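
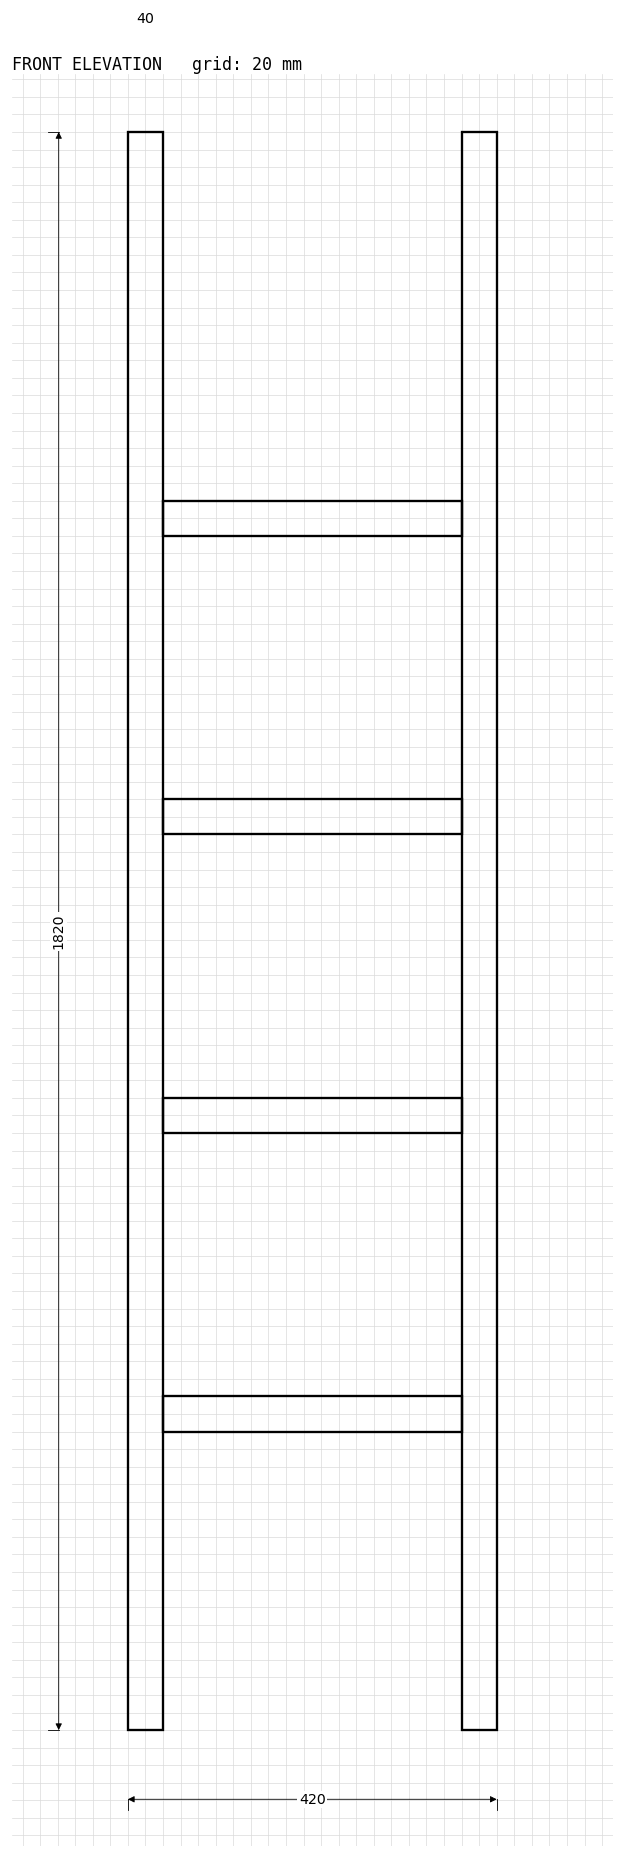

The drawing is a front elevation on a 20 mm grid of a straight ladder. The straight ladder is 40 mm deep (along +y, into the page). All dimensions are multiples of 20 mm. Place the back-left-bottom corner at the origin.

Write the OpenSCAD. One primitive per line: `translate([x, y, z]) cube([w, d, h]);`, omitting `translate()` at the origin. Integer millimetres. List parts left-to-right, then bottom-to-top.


cube([40, 40, 1820]);
translate([40, 0, 340]) cube([340, 40, 40]);
translate([40, 0, 680]) cube([340, 40, 40]);
translate([40, 0, 1020]) cube([340, 40, 40]);
translate([40, 0, 1360]) cube([340, 40, 40]);
translate([380, 0, 0]) cube([40, 40, 1820]);


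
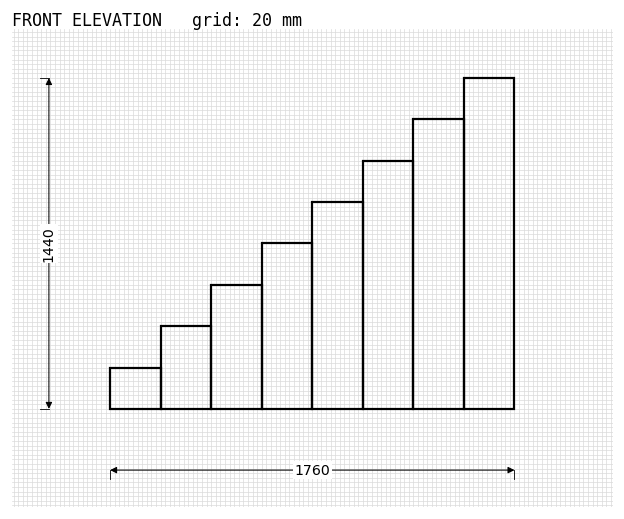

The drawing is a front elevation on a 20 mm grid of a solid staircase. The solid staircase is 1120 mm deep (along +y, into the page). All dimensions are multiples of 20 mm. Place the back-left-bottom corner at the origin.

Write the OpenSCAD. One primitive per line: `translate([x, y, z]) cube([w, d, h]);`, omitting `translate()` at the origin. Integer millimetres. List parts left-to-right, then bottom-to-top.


cube([220, 1120, 180]);
translate([220, 0, 0]) cube([220, 1120, 360]);
translate([440, 0, 0]) cube([220, 1120, 540]);
translate([660, 0, 0]) cube([220, 1120, 720]);
translate([880, 0, 0]) cube([220, 1120, 900]);
translate([1100, 0, 0]) cube([220, 1120, 1080]);
translate([1320, 0, 0]) cube([220, 1120, 1260]);
translate([1540, 0, 0]) cube([220, 1120, 1440]);


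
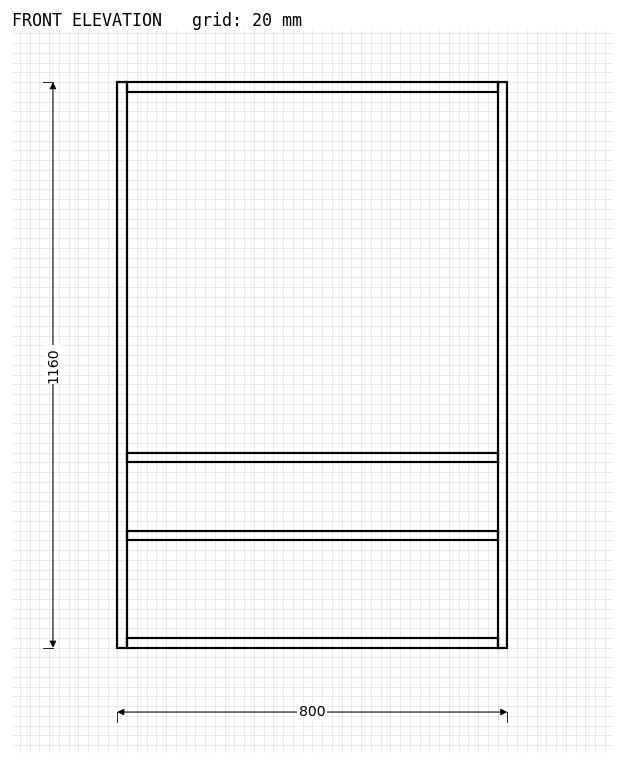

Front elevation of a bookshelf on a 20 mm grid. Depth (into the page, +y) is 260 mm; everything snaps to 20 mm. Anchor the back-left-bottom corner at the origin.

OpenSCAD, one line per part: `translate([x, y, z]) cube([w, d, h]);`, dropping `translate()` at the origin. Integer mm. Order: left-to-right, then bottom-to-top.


cube([20, 260, 1160]);
translate([20, 0, 0]) cube([760, 260, 20]);
translate([20, 0, 220]) cube([760, 260, 20]);
translate([20, 0, 380]) cube([760, 260, 20]);
translate([20, 0, 1140]) cube([760, 260, 20]);
translate([780, 0, 0]) cube([20, 260, 1160]);


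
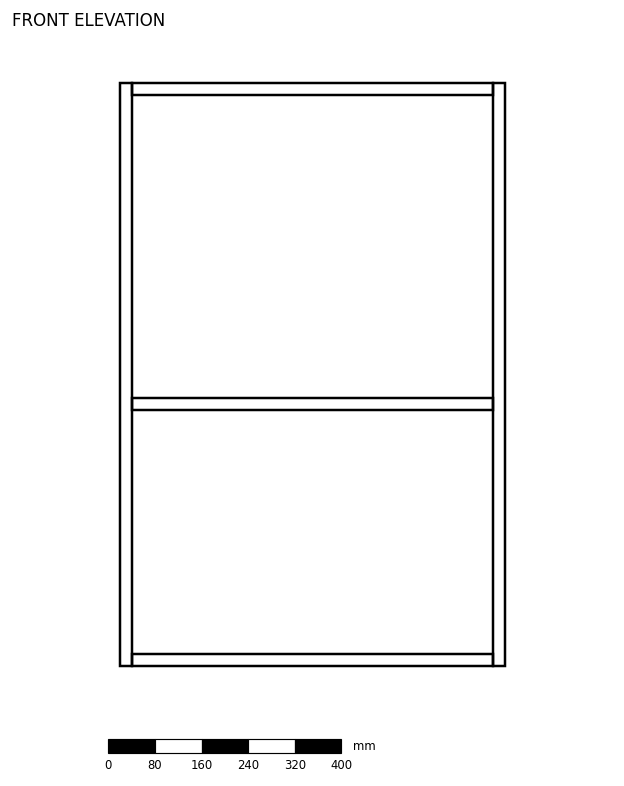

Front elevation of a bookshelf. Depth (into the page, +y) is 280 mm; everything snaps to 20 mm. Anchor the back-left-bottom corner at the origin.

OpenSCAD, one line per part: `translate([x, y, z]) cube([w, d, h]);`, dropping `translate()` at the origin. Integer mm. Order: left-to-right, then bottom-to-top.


cube([20, 280, 1000]);
translate([20, 0, 0]) cube([620, 280, 20]);
translate([20, 0, 440]) cube([620, 280, 20]);
translate([20, 0, 980]) cube([620, 280, 20]);
translate([640, 0, 0]) cube([20, 280, 1000]);


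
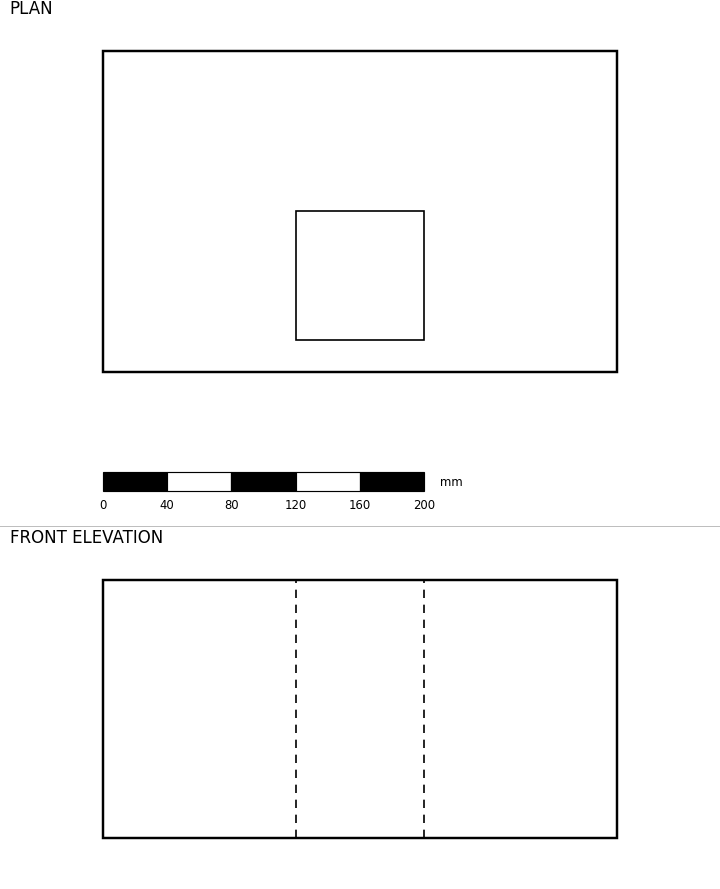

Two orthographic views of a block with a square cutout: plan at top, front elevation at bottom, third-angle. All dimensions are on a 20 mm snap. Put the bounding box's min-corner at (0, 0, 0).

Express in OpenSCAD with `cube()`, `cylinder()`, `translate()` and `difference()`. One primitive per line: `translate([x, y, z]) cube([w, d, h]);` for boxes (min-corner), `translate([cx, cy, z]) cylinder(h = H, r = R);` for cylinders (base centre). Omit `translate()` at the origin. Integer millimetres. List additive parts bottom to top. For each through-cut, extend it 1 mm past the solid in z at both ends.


difference() {
  cube([320, 200, 160]);
  translate([120, 20, -1]) cube([80, 80, 162]);
}


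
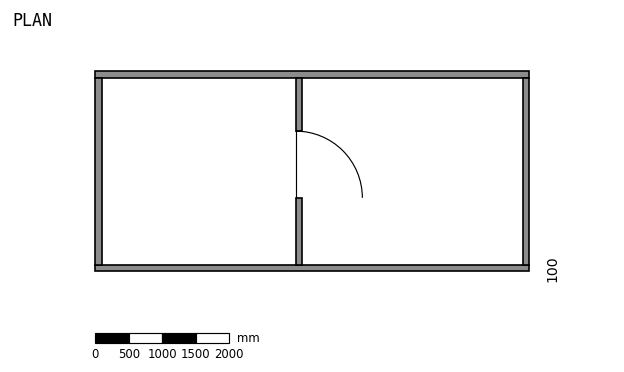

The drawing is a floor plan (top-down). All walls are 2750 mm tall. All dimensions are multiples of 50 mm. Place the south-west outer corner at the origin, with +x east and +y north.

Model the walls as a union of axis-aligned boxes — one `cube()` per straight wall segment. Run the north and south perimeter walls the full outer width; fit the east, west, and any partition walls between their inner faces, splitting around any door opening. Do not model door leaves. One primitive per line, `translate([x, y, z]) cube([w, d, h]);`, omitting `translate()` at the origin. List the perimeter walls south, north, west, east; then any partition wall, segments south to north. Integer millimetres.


cube([6500, 100, 2750]);
translate([0, 2900, 0]) cube([6500, 100, 2750]);
translate([0, 100, 0]) cube([100, 2800, 2750]);
translate([6400, 100, 0]) cube([100, 2800, 2750]);
translate([3000, 100, 0]) cube([100, 1000, 2750]);
translate([3000, 2100, 0]) cube([100, 800, 2750]);


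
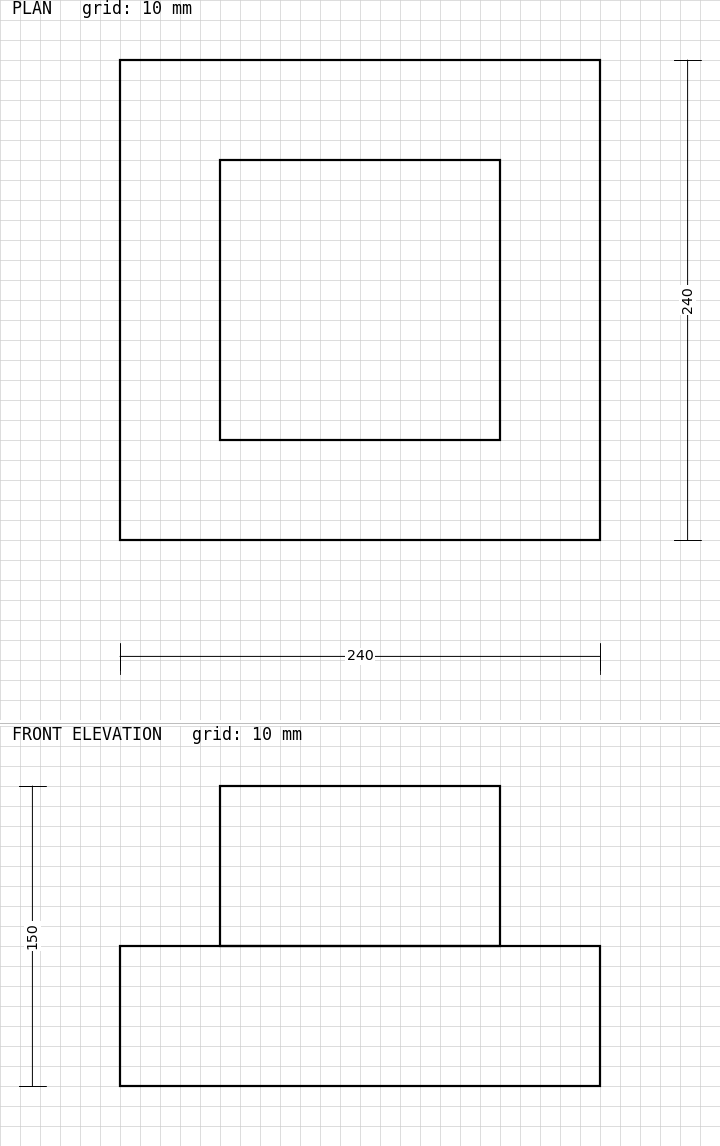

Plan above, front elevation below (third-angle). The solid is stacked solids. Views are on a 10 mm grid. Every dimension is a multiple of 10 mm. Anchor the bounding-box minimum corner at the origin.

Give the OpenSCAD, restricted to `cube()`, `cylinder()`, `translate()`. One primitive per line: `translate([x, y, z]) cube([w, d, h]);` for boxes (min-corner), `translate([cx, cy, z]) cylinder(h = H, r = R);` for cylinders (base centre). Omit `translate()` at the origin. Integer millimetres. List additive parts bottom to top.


cube([240, 240, 70]);
translate([50, 50, 70]) cube([140, 140, 80]);


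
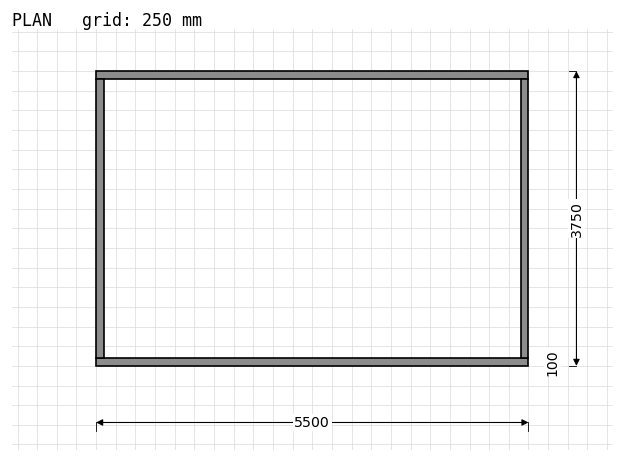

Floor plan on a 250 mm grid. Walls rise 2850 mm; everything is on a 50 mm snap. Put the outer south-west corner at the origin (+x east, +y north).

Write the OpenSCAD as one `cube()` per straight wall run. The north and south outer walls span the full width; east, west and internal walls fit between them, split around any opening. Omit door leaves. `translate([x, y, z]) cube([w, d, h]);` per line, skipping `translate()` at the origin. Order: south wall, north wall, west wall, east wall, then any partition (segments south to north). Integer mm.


cube([5500, 100, 2850]);
translate([0, 3650, 0]) cube([5500, 100, 2850]);
translate([0, 100, 0]) cube([100, 3550, 2850]);
translate([5400, 100, 0]) cube([100, 3550, 2850]);


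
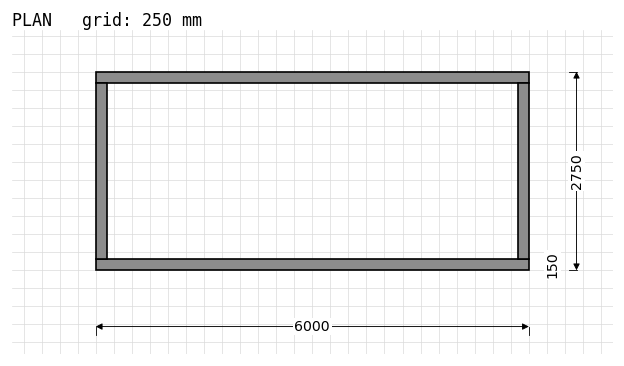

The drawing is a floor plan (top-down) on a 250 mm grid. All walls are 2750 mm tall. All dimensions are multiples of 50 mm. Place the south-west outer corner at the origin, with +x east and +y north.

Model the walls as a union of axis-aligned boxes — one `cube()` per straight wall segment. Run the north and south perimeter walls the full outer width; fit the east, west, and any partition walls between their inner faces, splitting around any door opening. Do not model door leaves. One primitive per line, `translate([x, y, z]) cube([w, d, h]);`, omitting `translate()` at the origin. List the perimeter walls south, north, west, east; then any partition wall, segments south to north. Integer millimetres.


cube([6000, 150, 2750]);
translate([0, 2600, 0]) cube([6000, 150, 2750]);
translate([0, 150, 0]) cube([150, 2450, 2750]);
translate([5850, 150, 0]) cube([150, 2450, 2750]);


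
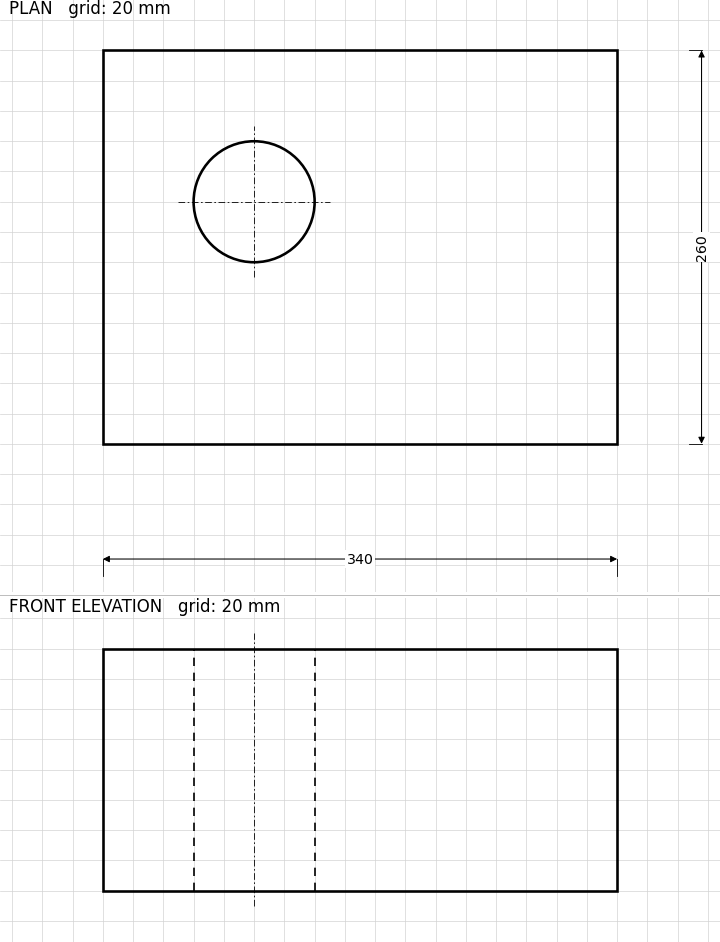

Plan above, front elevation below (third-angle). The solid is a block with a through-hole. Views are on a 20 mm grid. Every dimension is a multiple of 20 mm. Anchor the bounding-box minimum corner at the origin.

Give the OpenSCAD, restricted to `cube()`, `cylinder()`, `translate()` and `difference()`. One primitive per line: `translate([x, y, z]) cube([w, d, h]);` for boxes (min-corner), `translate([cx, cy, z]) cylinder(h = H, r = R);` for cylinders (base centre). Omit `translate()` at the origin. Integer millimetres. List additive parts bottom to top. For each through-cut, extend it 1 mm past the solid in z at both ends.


difference() {
  cube([340, 260, 160]);
  translate([100, 160, -1]) cylinder(h = 162, r = 40);
}


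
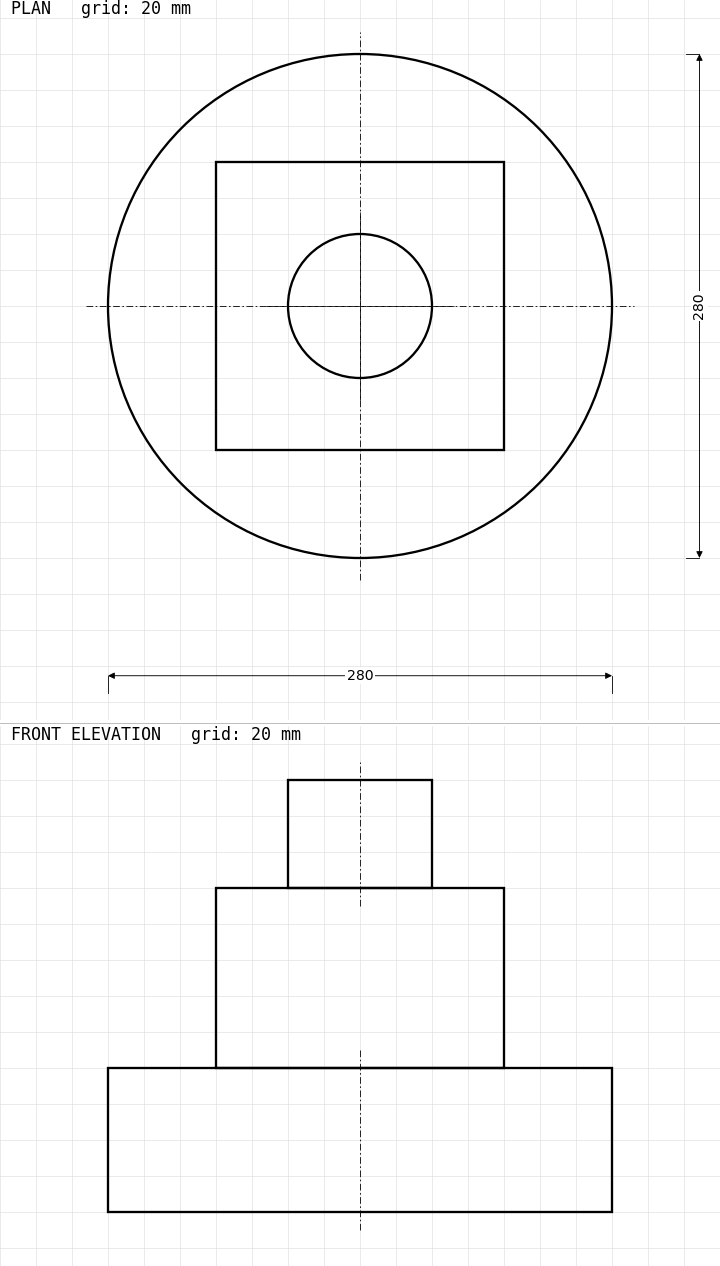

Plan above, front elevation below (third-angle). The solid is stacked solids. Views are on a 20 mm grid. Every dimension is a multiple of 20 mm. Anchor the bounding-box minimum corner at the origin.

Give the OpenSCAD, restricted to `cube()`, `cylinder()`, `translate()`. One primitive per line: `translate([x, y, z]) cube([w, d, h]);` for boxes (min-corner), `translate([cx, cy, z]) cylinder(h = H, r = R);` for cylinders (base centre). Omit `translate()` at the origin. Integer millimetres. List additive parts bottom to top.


translate([140, 140, 0]) cylinder(h = 80, r = 140);
translate([60, 60, 80]) cube([160, 160, 100]);
translate([140, 140, 180]) cylinder(h = 60, r = 40);


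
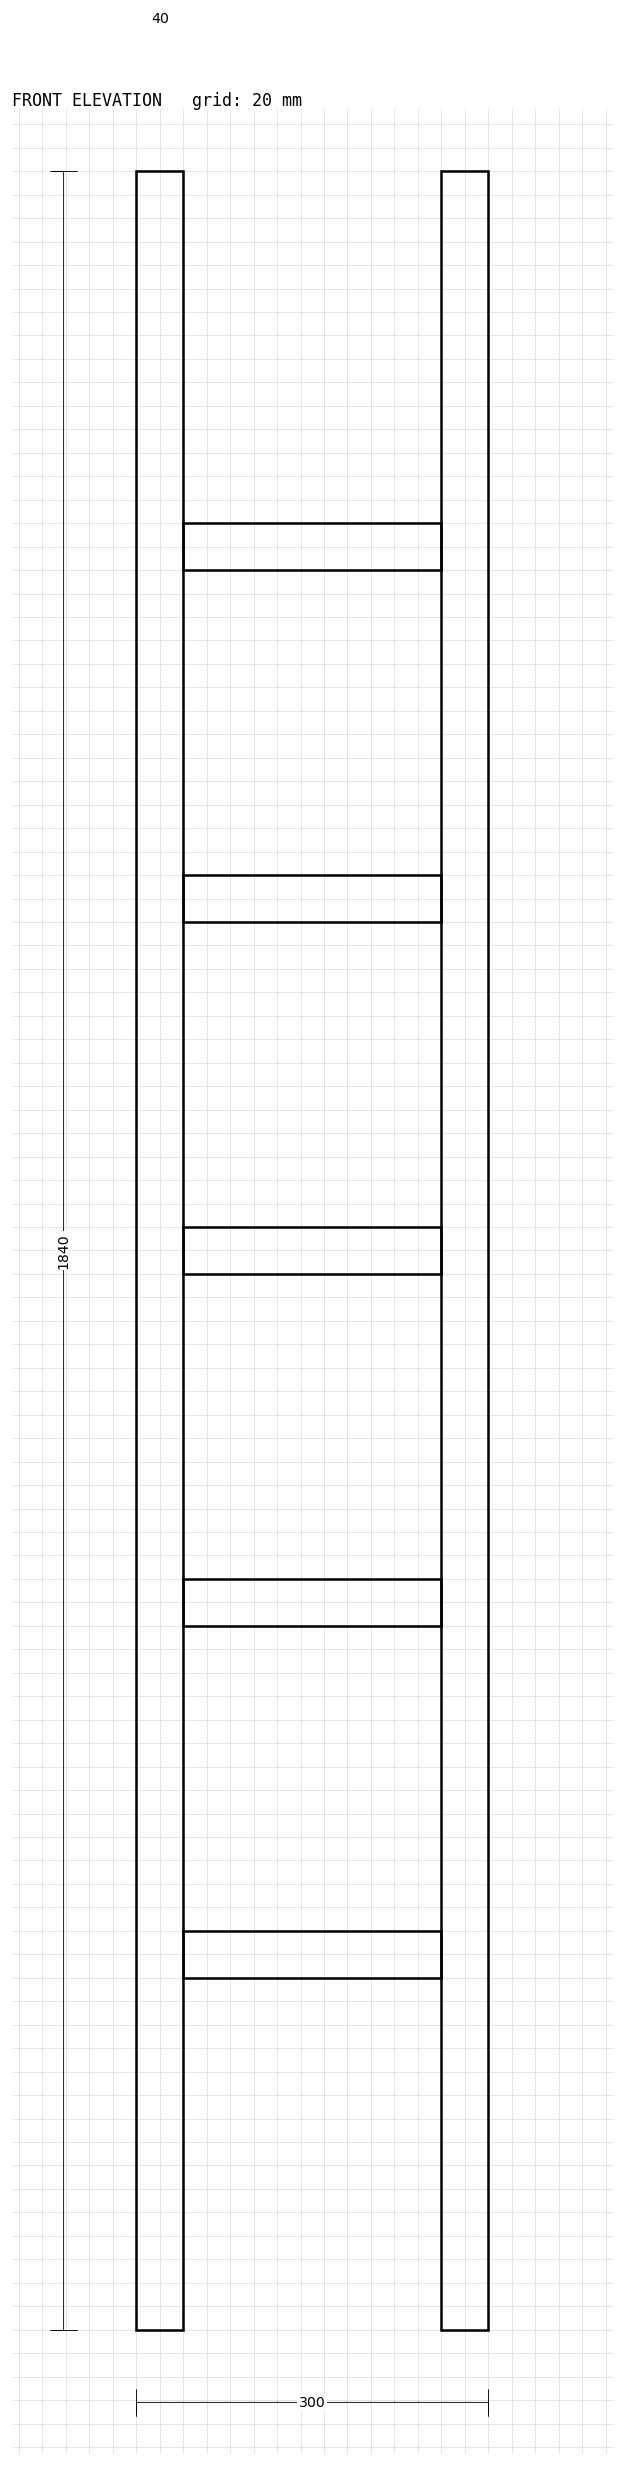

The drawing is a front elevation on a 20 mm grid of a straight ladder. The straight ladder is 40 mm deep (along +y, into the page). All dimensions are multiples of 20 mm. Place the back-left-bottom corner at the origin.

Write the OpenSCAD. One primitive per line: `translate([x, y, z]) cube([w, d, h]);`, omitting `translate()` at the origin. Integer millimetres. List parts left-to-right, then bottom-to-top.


cube([40, 40, 1840]);
translate([40, 0, 300]) cube([220, 40, 40]);
translate([40, 0, 600]) cube([220, 40, 40]);
translate([40, 0, 900]) cube([220, 40, 40]);
translate([40, 0, 1200]) cube([220, 40, 40]);
translate([40, 0, 1500]) cube([220, 40, 40]);
translate([260, 0, 0]) cube([40, 40, 1840]);


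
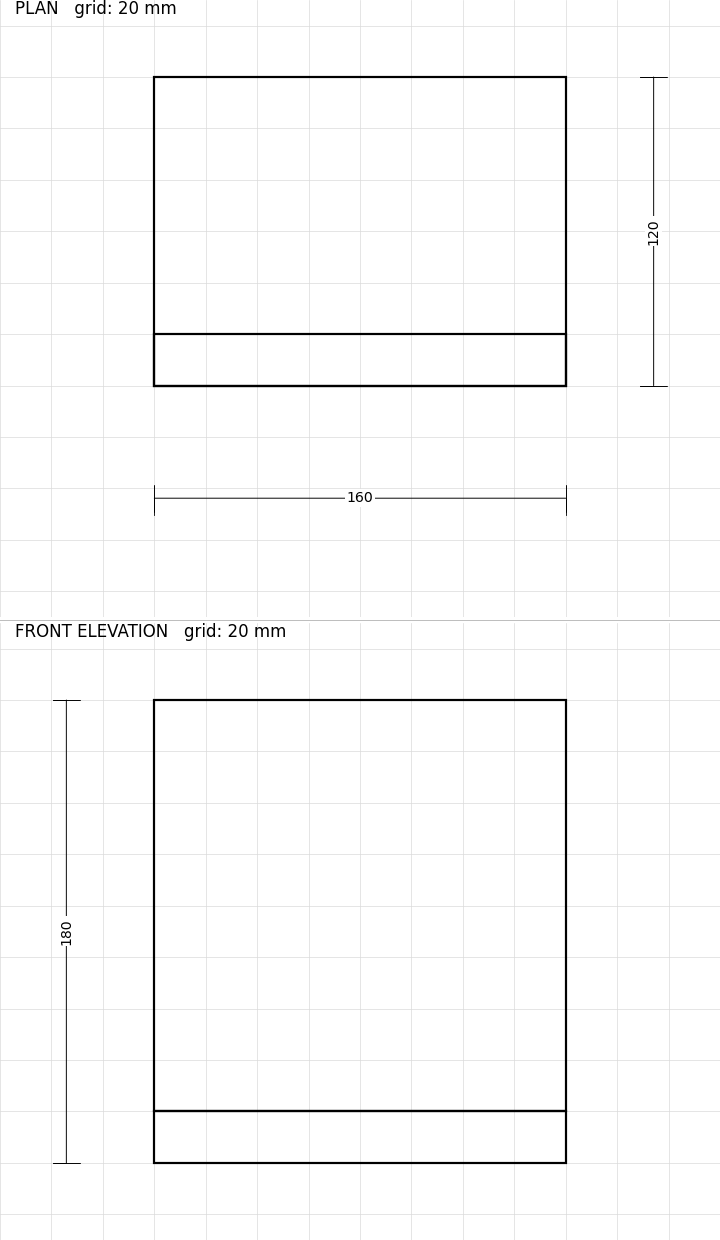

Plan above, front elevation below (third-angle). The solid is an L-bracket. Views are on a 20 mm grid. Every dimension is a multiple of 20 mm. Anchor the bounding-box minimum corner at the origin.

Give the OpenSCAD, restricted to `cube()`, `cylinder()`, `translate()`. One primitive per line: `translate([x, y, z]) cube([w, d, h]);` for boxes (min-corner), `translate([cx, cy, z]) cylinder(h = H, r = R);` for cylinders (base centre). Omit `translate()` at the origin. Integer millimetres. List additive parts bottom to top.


cube([160, 120, 20]);
translate([0, 0, 20]) cube([160, 20, 160]);


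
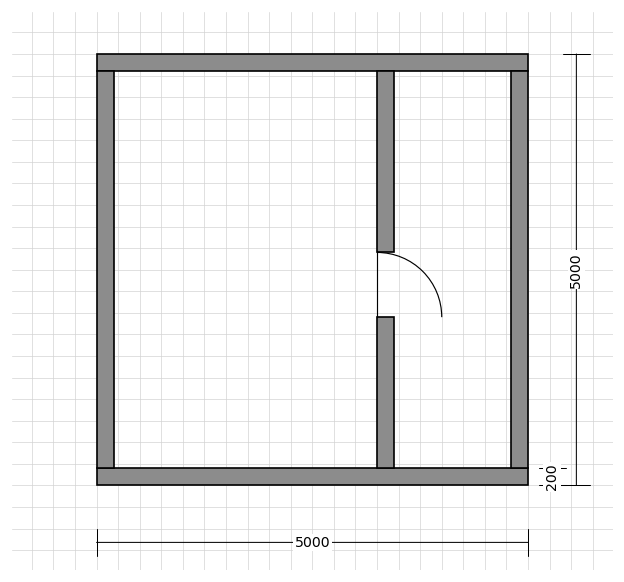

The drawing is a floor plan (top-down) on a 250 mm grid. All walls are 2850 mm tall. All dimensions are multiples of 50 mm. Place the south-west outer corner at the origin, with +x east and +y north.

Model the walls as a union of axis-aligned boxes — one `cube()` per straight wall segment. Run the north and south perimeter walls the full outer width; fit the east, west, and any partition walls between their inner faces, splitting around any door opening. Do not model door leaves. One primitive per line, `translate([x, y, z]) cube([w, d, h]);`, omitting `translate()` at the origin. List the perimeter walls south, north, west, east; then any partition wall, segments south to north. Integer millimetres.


cube([5000, 200, 2850]);
translate([0, 4800, 0]) cube([5000, 200, 2850]);
translate([0, 200, 0]) cube([200, 4600, 2850]);
translate([4800, 200, 0]) cube([200, 4600, 2850]);
translate([3250, 200, 0]) cube([200, 1750, 2850]);
translate([3250, 2700, 0]) cube([200, 2100, 2850]);


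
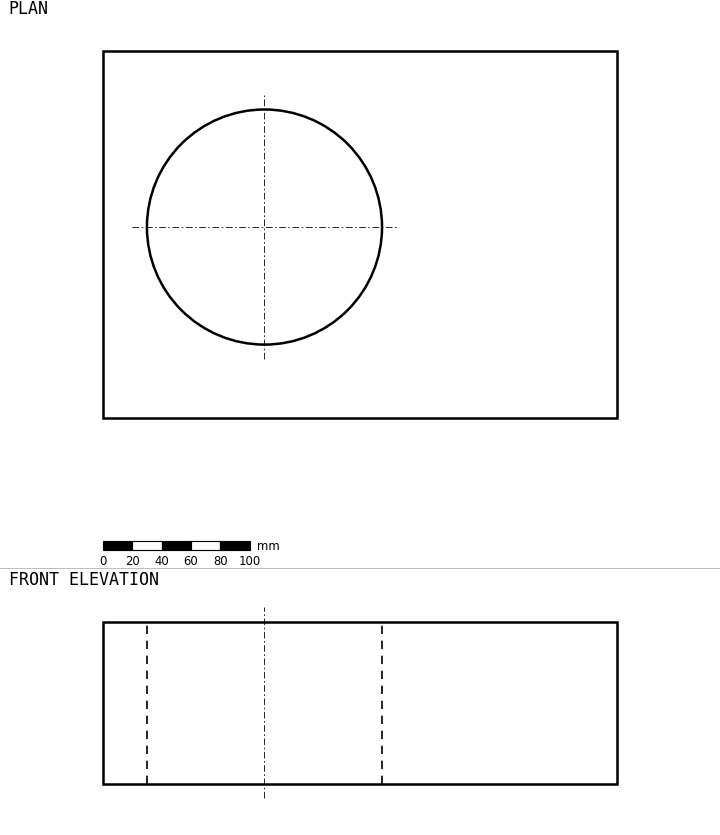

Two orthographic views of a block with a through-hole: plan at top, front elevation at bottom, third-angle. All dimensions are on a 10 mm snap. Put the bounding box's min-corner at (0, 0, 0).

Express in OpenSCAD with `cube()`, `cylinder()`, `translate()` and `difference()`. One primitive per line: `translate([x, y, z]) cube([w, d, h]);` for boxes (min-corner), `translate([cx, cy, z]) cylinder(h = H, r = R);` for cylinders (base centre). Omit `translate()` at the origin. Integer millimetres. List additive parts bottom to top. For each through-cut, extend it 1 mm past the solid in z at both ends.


difference() {
  cube([350, 250, 110]);
  translate([110, 130, -1]) cylinder(h = 112, r = 80);
}


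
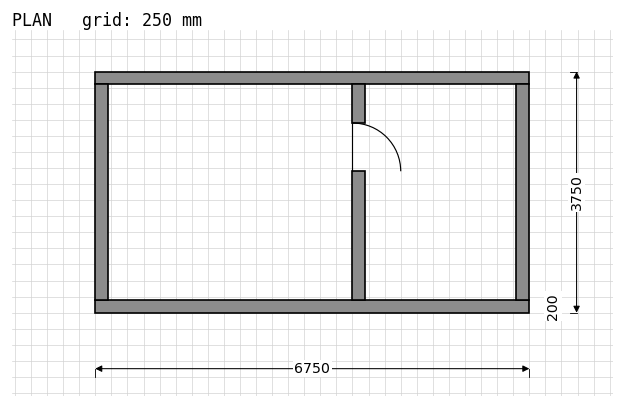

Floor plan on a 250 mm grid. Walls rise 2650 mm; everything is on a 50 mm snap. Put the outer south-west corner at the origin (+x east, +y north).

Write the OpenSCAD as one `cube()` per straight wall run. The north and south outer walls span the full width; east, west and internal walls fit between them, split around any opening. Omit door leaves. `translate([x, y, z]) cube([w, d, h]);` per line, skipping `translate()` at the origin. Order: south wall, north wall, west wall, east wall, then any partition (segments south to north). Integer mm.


cube([6750, 200, 2650]);
translate([0, 3550, 0]) cube([6750, 200, 2650]);
translate([0, 200, 0]) cube([200, 3350, 2650]);
translate([6550, 200, 0]) cube([200, 3350, 2650]);
translate([4000, 200, 0]) cube([200, 2000, 2650]);
translate([4000, 2950, 0]) cube([200, 600, 2650]);


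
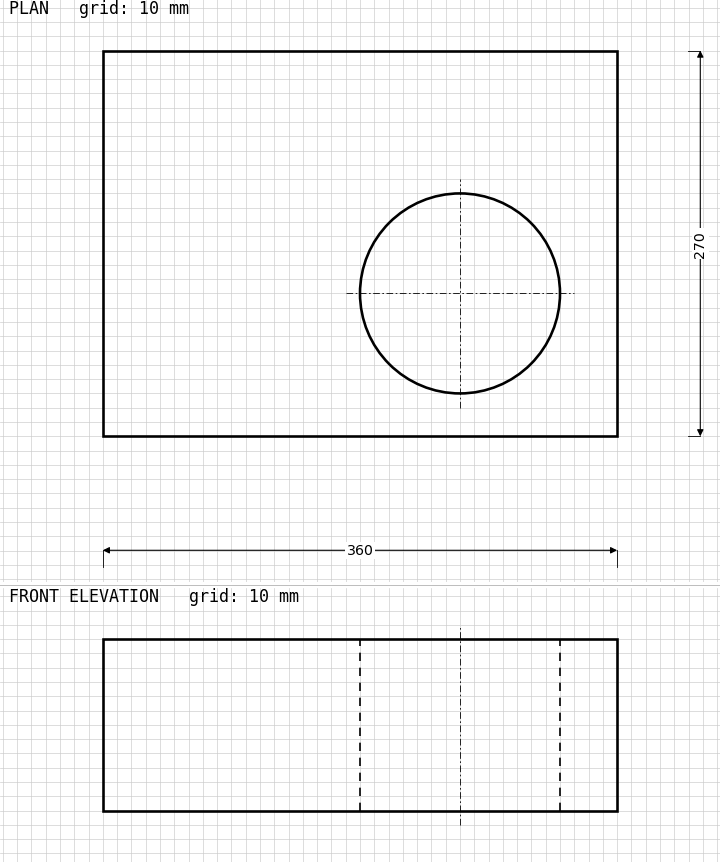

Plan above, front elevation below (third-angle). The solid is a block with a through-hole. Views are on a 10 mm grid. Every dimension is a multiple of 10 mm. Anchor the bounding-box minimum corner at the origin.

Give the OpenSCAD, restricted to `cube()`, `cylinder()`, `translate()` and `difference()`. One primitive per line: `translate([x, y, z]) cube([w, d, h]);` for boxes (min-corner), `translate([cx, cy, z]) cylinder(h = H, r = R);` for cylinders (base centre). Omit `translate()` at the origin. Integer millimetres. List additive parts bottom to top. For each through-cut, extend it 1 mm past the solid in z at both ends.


difference() {
  cube([360, 270, 120]);
  translate([250, 100, -1]) cylinder(h = 122, r = 70);
}


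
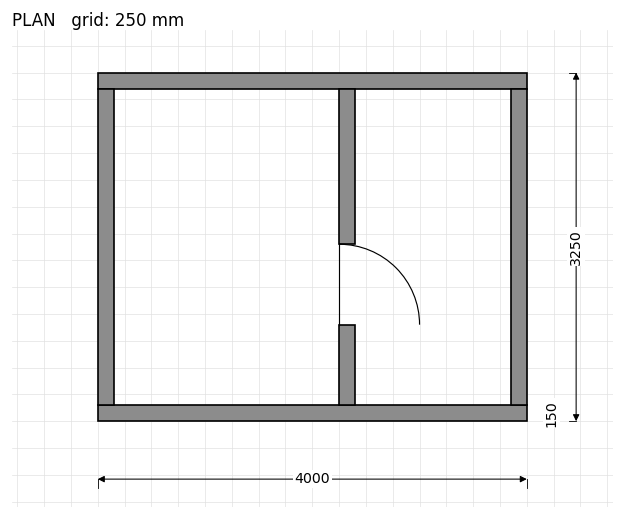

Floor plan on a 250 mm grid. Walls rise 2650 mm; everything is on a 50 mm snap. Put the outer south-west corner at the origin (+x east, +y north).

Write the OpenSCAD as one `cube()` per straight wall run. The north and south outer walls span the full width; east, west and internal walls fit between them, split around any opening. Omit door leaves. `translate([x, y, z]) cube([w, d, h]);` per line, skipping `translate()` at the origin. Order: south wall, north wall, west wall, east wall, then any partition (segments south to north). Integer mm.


cube([4000, 150, 2650]);
translate([0, 3100, 0]) cube([4000, 150, 2650]);
translate([0, 150, 0]) cube([150, 2950, 2650]);
translate([3850, 150, 0]) cube([150, 2950, 2650]);
translate([2250, 150, 0]) cube([150, 750, 2650]);
translate([2250, 1650, 0]) cube([150, 1450, 2650]);


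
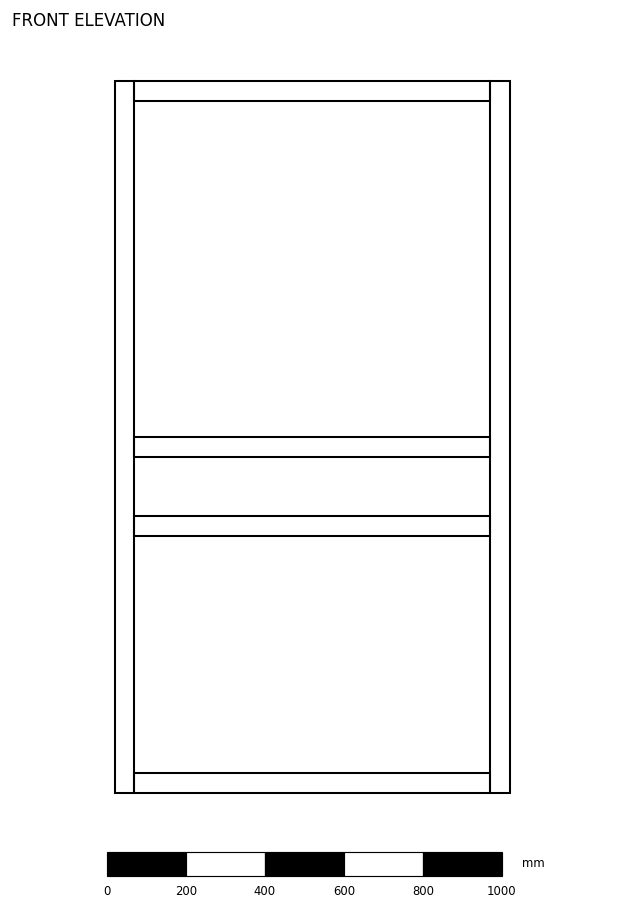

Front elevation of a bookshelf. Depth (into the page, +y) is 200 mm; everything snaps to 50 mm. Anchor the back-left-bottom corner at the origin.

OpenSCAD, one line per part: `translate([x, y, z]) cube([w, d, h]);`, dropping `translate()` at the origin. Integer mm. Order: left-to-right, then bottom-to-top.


cube([50, 200, 1800]);
translate([50, 0, 0]) cube([900, 200, 50]);
translate([50, 0, 650]) cube([900, 200, 50]);
translate([50, 0, 850]) cube([900, 200, 50]);
translate([50, 0, 1750]) cube([900, 200, 50]);
translate([950, 0, 0]) cube([50, 200, 1800]);


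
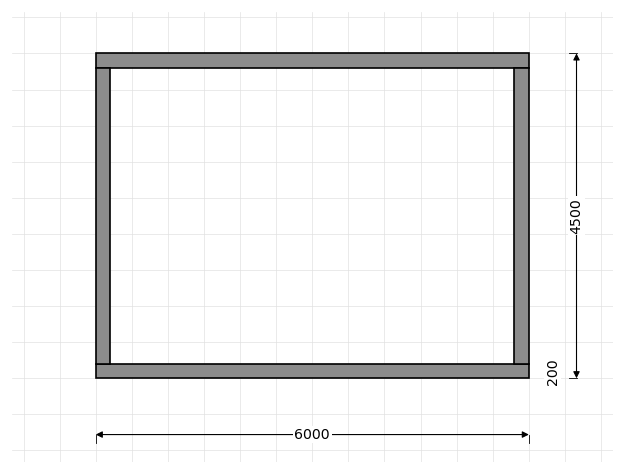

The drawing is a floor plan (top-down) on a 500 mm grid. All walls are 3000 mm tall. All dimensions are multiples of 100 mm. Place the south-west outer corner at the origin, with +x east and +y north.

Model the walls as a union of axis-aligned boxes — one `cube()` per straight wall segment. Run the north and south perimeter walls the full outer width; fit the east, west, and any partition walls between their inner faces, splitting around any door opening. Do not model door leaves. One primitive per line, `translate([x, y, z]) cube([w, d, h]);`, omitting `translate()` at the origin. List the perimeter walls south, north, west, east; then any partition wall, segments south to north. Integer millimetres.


cube([6000, 200, 3000]);
translate([0, 4300, 0]) cube([6000, 200, 3000]);
translate([0, 200, 0]) cube([200, 4100, 3000]);
translate([5800, 200, 0]) cube([200, 4100, 3000]);


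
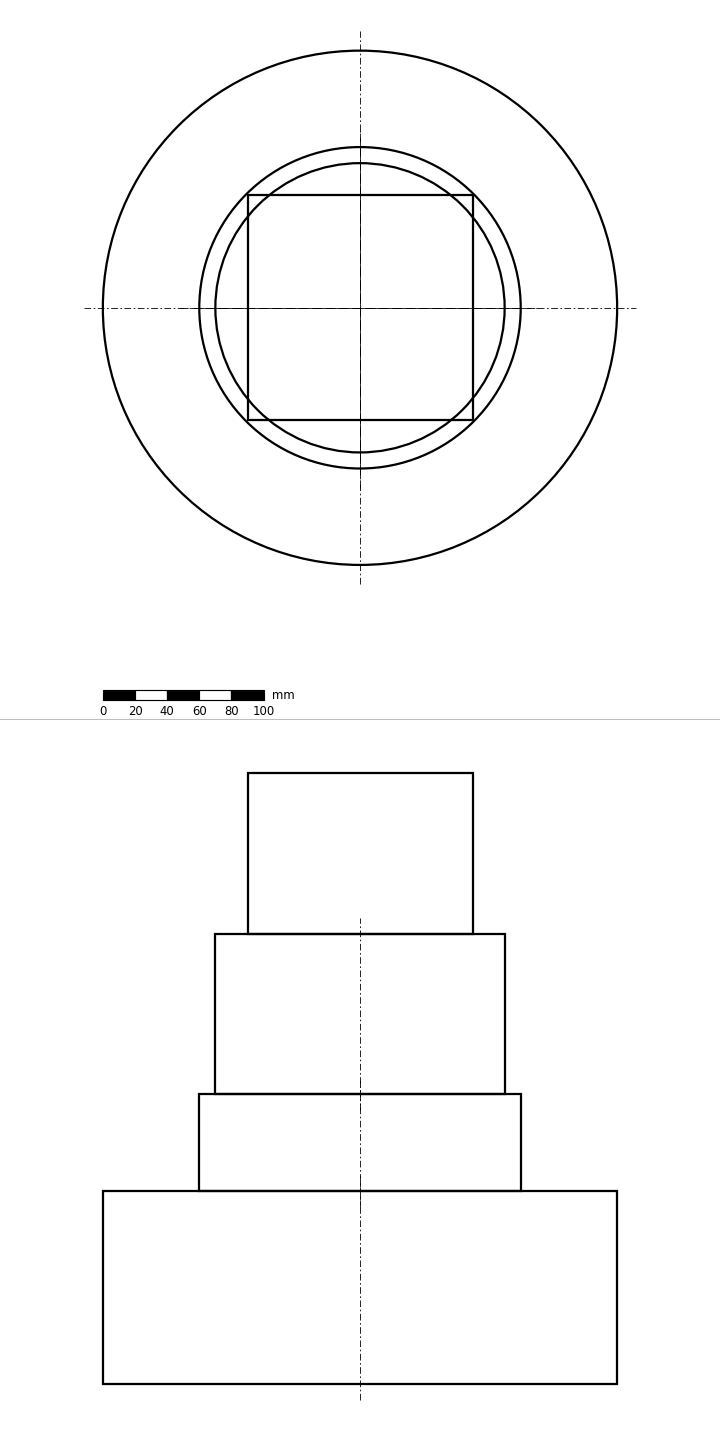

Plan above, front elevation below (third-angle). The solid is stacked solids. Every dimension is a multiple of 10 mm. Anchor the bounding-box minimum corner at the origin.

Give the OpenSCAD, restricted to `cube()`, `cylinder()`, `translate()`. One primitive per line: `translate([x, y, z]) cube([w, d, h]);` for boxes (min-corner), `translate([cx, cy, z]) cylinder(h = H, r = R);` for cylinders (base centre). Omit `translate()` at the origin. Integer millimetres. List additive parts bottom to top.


translate([160, 160, 0]) cylinder(h = 120, r = 160);
translate([160, 160, 120]) cylinder(h = 60, r = 100);
translate([160, 160, 180]) cylinder(h = 100, r = 90);
translate([90, 90, 280]) cube([140, 140, 100]);


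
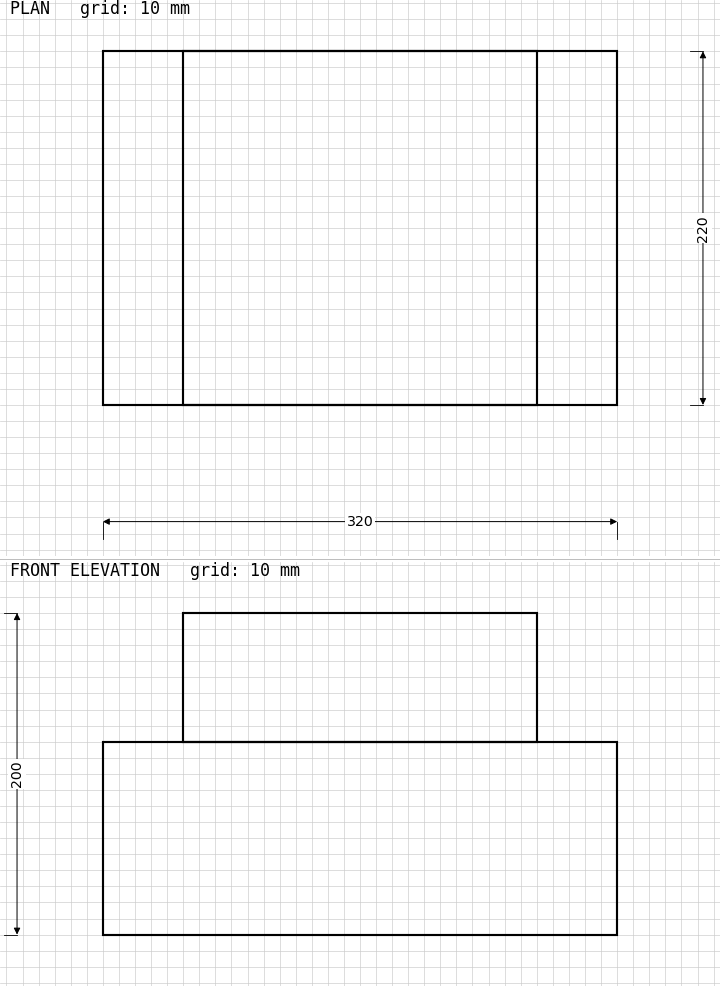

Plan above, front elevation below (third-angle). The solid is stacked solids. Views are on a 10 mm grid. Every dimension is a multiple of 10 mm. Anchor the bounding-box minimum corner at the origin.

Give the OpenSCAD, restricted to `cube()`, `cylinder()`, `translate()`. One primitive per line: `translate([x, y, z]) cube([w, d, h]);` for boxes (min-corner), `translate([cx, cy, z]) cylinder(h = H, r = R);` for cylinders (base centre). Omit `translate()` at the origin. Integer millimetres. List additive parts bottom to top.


cube([320, 220, 120]);
translate([50, 0, 120]) cube([220, 220, 80]);


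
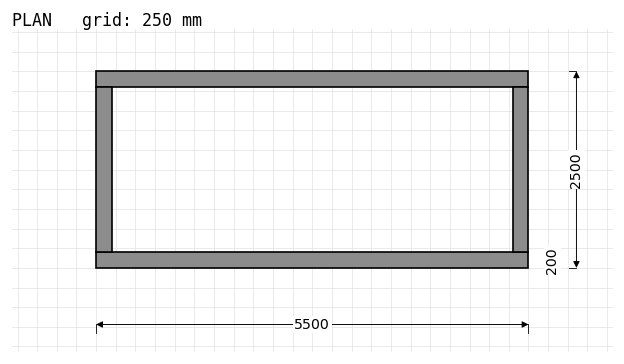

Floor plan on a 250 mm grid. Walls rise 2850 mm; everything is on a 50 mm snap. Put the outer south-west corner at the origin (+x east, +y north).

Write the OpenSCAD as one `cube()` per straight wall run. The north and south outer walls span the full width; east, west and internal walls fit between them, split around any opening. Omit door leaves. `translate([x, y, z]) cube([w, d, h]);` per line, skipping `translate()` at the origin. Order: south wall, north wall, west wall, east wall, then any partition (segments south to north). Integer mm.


cube([5500, 200, 2850]);
translate([0, 2300, 0]) cube([5500, 200, 2850]);
translate([0, 200, 0]) cube([200, 2100, 2850]);
translate([5300, 200, 0]) cube([200, 2100, 2850]);


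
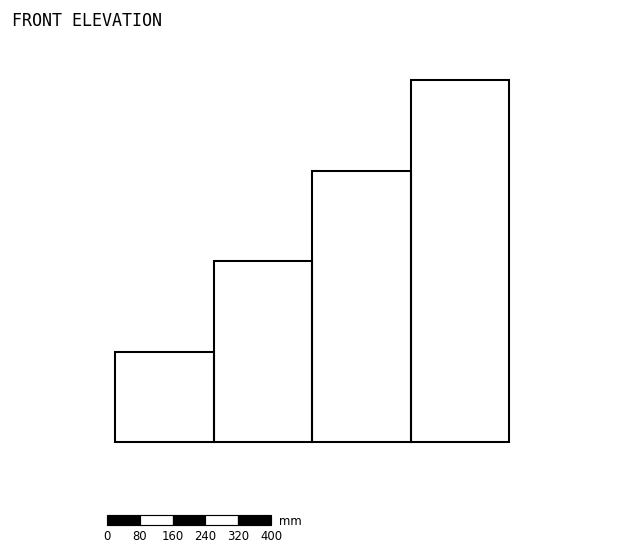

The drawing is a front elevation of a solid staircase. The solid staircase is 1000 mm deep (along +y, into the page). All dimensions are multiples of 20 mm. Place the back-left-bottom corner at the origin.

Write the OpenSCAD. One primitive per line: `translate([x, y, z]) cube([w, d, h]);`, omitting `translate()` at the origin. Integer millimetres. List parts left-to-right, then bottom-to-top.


cube([240, 1000, 220]);
translate([240, 0, 0]) cube([240, 1000, 440]);
translate([480, 0, 0]) cube([240, 1000, 660]);
translate([720, 0, 0]) cube([240, 1000, 880]);


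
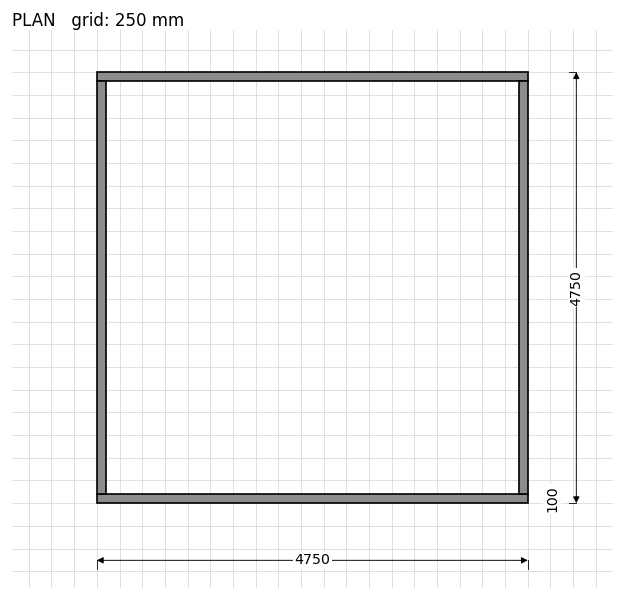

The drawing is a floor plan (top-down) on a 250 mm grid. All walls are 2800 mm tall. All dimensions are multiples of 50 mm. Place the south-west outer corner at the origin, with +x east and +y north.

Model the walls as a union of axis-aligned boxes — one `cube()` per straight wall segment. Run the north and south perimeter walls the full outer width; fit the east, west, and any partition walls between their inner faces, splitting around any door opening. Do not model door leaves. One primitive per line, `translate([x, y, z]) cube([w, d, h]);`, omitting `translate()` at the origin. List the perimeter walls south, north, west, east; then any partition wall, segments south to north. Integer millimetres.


cube([4750, 100, 2800]);
translate([0, 4650, 0]) cube([4750, 100, 2800]);
translate([0, 100, 0]) cube([100, 4550, 2800]);
translate([4650, 100, 0]) cube([100, 4550, 2800]);


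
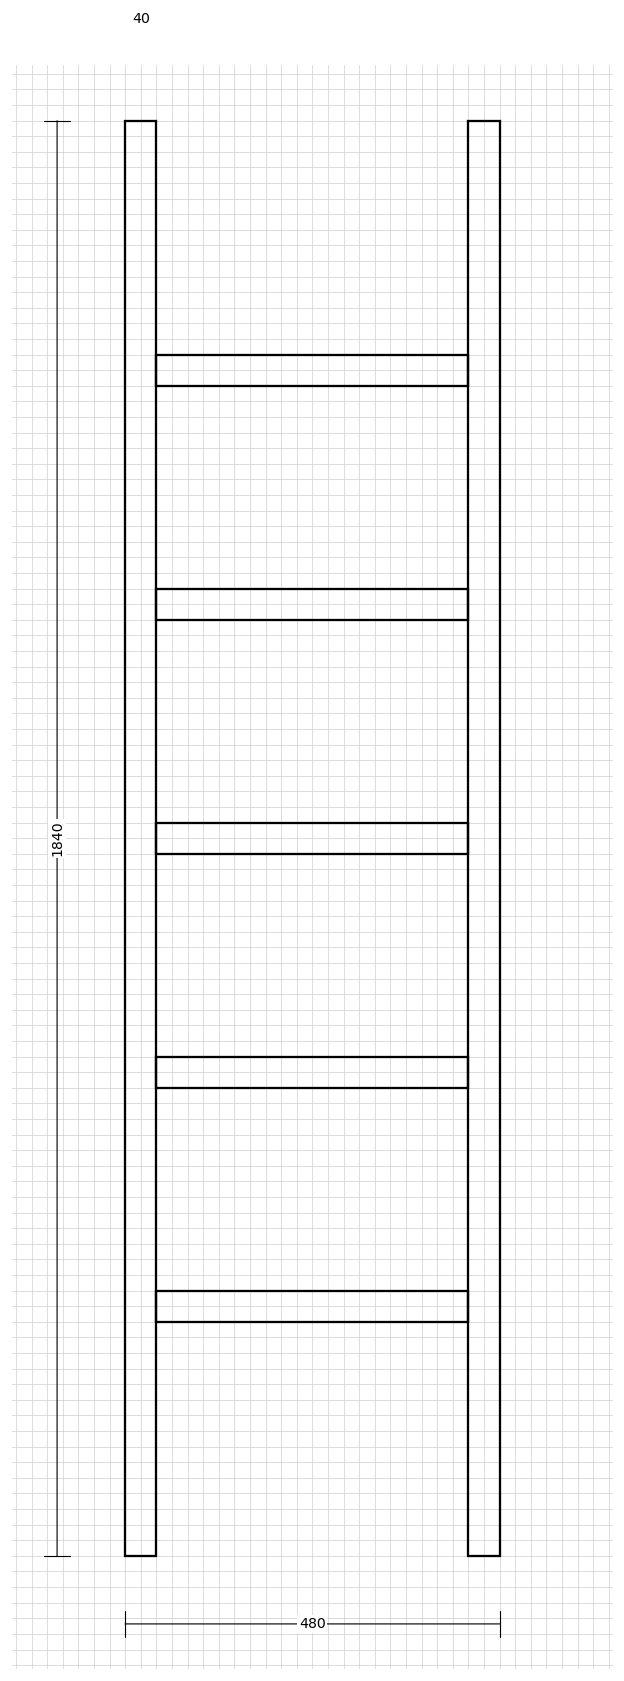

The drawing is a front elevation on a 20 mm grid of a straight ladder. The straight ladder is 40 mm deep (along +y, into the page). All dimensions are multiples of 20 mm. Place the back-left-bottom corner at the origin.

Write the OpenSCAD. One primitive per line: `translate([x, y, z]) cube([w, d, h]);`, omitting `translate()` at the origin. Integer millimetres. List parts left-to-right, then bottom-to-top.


cube([40, 40, 1840]);
translate([40, 0, 300]) cube([400, 40, 40]);
translate([40, 0, 600]) cube([400, 40, 40]);
translate([40, 0, 900]) cube([400, 40, 40]);
translate([40, 0, 1200]) cube([400, 40, 40]);
translate([40, 0, 1500]) cube([400, 40, 40]);
translate([440, 0, 0]) cube([40, 40, 1840]);


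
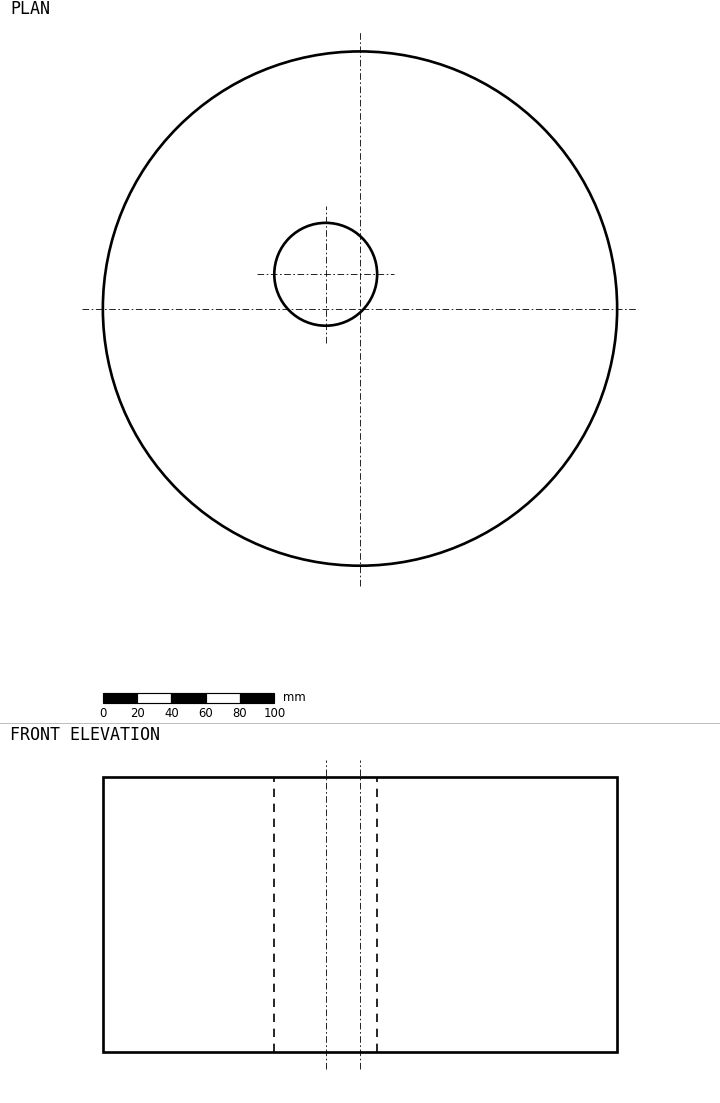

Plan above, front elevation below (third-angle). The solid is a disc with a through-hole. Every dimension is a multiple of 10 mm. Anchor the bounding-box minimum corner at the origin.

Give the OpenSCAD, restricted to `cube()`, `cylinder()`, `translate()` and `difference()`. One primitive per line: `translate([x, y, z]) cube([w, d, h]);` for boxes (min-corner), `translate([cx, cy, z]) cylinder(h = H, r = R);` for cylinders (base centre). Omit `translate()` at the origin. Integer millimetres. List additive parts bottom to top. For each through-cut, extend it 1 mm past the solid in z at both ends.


difference() {
  translate([150, 150, 0]) cylinder(h = 160, r = 150);
  translate([130, 170, -1]) cylinder(h = 162, r = 30);
}


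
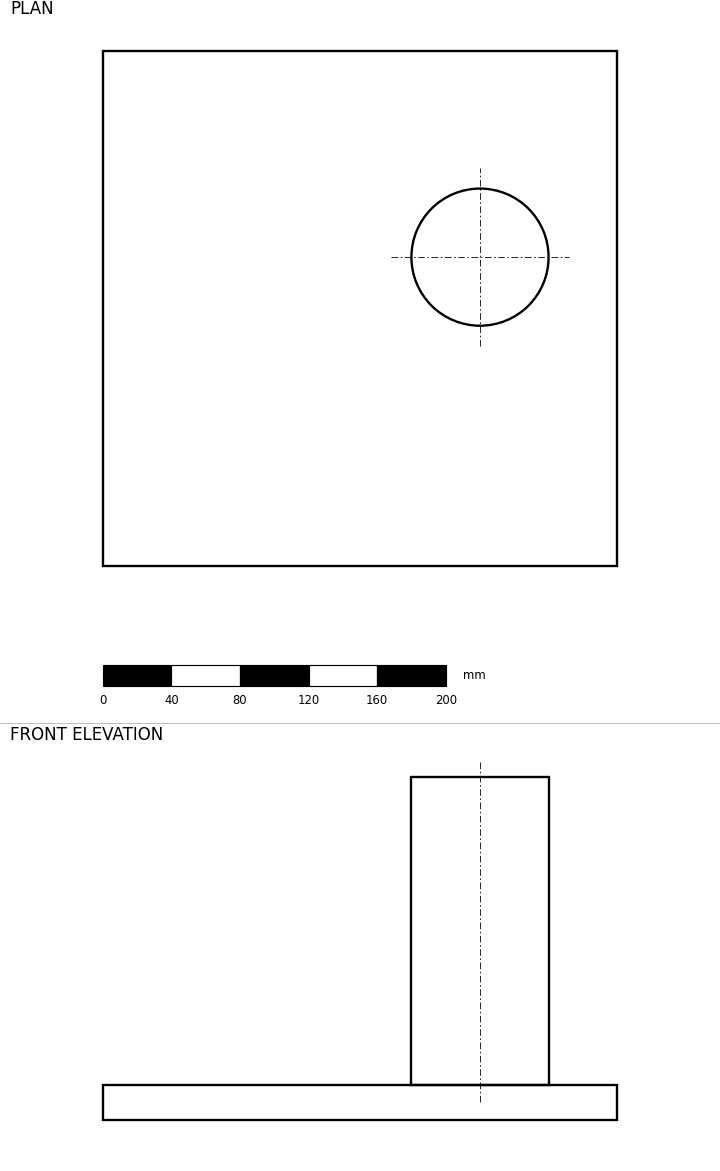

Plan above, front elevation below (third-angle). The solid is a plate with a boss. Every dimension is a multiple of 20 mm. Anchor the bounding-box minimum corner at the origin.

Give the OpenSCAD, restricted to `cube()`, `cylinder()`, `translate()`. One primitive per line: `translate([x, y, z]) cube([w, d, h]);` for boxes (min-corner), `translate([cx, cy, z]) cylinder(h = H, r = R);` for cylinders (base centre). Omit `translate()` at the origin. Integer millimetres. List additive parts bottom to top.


cube([300, 300, 20]);
translate([220, 180, 20]) cylinder(h = 180, r = 40);


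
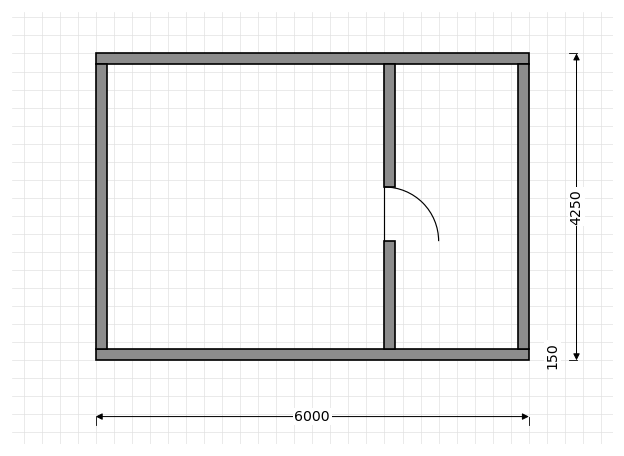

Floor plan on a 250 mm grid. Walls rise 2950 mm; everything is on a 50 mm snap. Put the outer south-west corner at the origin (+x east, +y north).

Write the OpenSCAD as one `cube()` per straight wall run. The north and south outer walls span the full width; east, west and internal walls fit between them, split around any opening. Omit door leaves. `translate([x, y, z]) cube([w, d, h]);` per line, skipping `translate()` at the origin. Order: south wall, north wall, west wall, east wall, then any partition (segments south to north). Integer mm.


cube([6000, 150, 2950]);
translate([0, 4100, 0]) cube([6000, 150, 2950]);
translate([0, 150, 0]) cube([150, 3950, 2950]);
translate([5850, 150, 0]) cube([150, 3950, 2950]);
translate([4000, 150, 0]) cube([150, 1500, 2950]);
translate([4000, 2400, 0]) cube([150, 1700, 2950]);


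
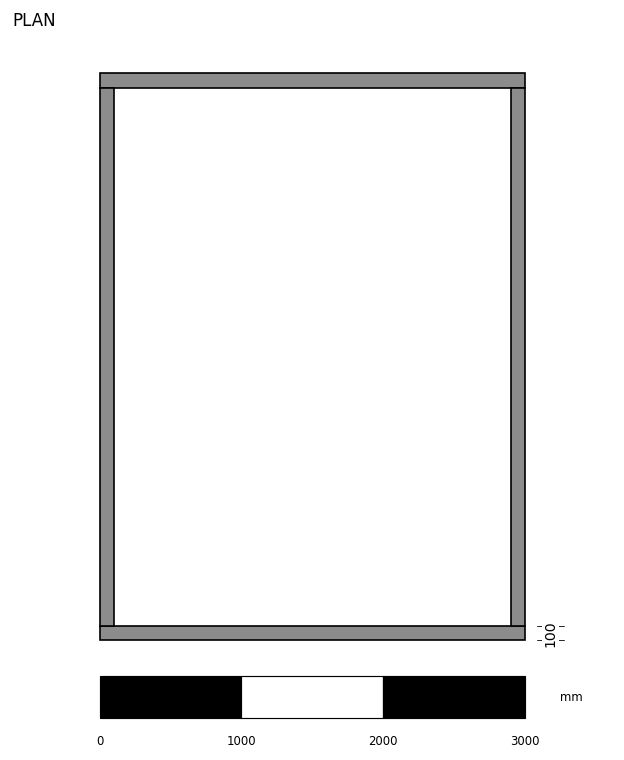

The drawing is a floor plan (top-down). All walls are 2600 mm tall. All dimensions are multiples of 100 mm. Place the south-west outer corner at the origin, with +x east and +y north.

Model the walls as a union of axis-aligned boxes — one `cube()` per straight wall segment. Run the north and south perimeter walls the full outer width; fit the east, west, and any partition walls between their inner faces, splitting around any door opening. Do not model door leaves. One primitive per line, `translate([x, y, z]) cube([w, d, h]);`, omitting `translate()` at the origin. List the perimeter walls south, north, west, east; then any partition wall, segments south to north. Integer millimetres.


cube([3000, 100, 2600]);
translate([0, 3900, 0]) cube([3000, 100, 2600]);
translate([0, 100, 0]) cube([100, 3800, 2600]);
translate([2900, 100, 0]) cube([100, 3800, 2600]);


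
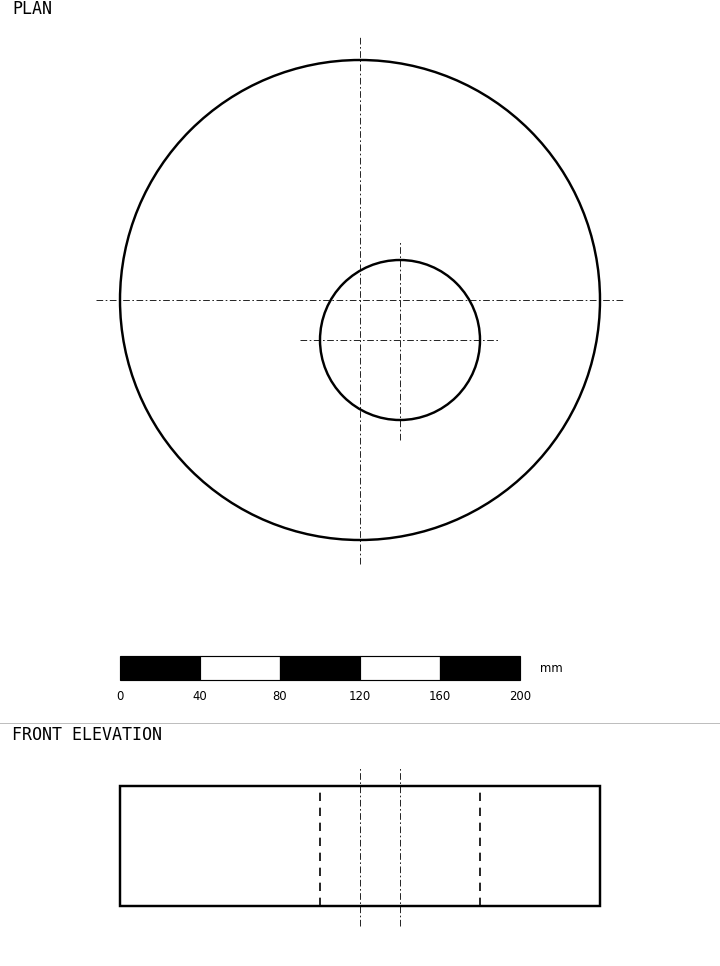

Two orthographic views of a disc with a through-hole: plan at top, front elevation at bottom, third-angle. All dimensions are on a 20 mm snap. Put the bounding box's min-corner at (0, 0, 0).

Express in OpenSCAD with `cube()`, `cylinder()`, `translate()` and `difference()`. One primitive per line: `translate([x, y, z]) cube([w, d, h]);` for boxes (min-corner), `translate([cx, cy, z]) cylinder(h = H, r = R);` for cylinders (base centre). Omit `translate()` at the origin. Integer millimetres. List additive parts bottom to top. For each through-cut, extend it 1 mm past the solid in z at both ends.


difference() {
  translate([120, 120, 0]) cylinder(h = 60, r = 120);
  translate([140, 100, -1]) cylinder(h = 62, r = 40);
}


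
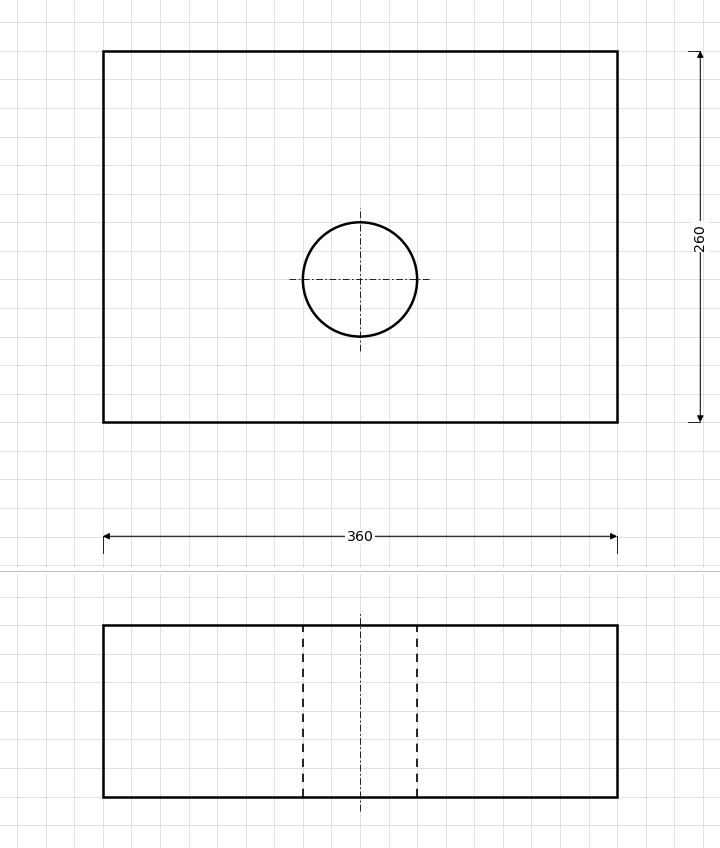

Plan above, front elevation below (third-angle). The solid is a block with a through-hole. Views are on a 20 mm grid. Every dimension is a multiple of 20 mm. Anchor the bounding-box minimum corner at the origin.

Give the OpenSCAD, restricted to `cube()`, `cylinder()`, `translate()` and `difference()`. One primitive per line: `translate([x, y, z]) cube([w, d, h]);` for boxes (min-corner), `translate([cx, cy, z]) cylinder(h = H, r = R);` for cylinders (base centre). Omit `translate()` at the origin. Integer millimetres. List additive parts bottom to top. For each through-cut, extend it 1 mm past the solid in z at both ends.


difference() {
  cube([360, 260, 120]);
  translate([180, 100, -1]) cylinder(h = 122, r = 40);
}


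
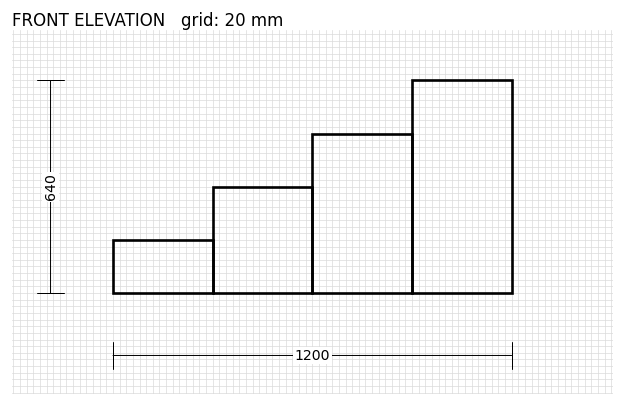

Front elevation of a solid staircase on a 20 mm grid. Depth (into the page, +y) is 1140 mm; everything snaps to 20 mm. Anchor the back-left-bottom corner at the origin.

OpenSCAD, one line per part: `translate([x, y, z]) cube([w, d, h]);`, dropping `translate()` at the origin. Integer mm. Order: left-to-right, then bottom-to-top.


cube([300, 1140, 160]);
translate([300, 0, 0]) cube([300, 1140, 320]);
translate([600, 0, 0]) cube([300, 1140, 480]);
translate([900, 0, 0]) cube([300, 1140, 640]);


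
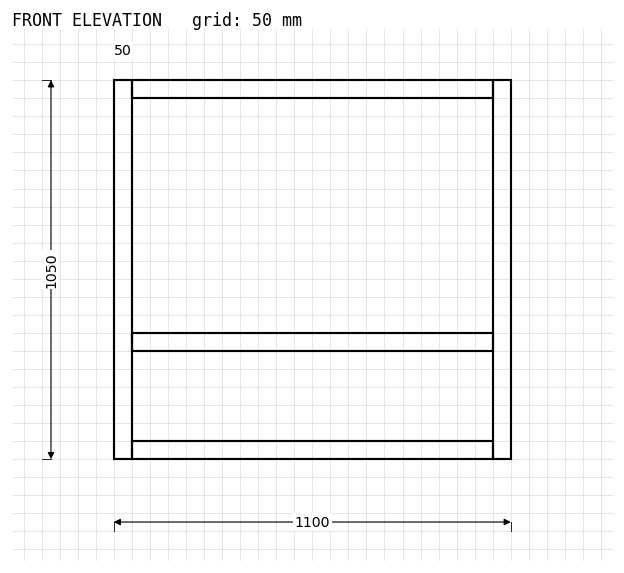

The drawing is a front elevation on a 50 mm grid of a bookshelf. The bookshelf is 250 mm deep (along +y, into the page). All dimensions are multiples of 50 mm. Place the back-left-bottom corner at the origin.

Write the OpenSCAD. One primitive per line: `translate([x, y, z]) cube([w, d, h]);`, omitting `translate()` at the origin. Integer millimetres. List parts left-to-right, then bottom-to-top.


cube([50, 250, 1050]);
translate([50, 0, 0]) cube([1000, 250, 50]);
translate([50, 0, 300]) cube([1000, 250, 50]);
translate([50, 0, 1000]) cube([1000, 250, 50]);
translate([1050, 0, 0]) cube([50, 250, 1050]);


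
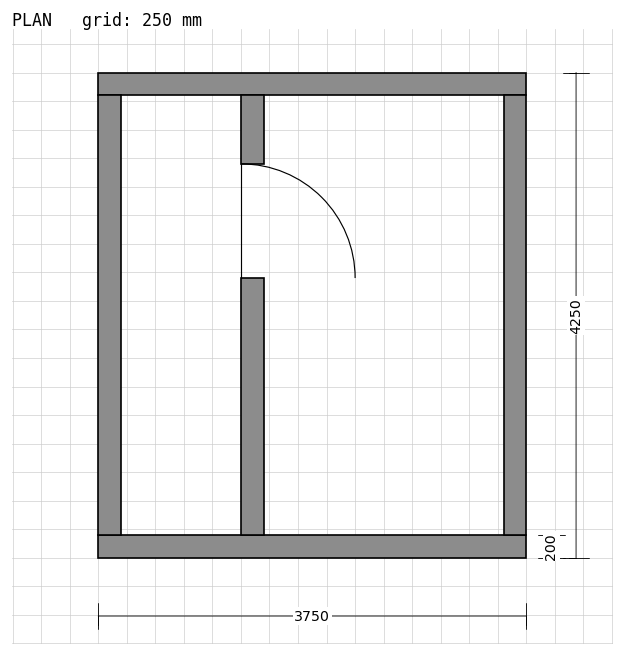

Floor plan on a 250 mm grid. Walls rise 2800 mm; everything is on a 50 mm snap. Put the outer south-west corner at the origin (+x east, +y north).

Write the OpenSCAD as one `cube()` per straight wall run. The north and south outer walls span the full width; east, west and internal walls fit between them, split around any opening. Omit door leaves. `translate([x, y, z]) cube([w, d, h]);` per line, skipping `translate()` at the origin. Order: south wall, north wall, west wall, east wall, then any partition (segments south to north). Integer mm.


cube([3750, 200, 2800]);
translate([0, 4050, 0]) cube([3750, 200, 2800]);
translate([0, 200, 0]) cube([200, 3850, 2800]);
translate([3550, 200, 0]) cube([200, 3850, 2800]);
translate([1250, 200, 0]) cube([200, 2250, 2800]);
translate([1250, 3450, 0]) cube([200, 600, 2800]);


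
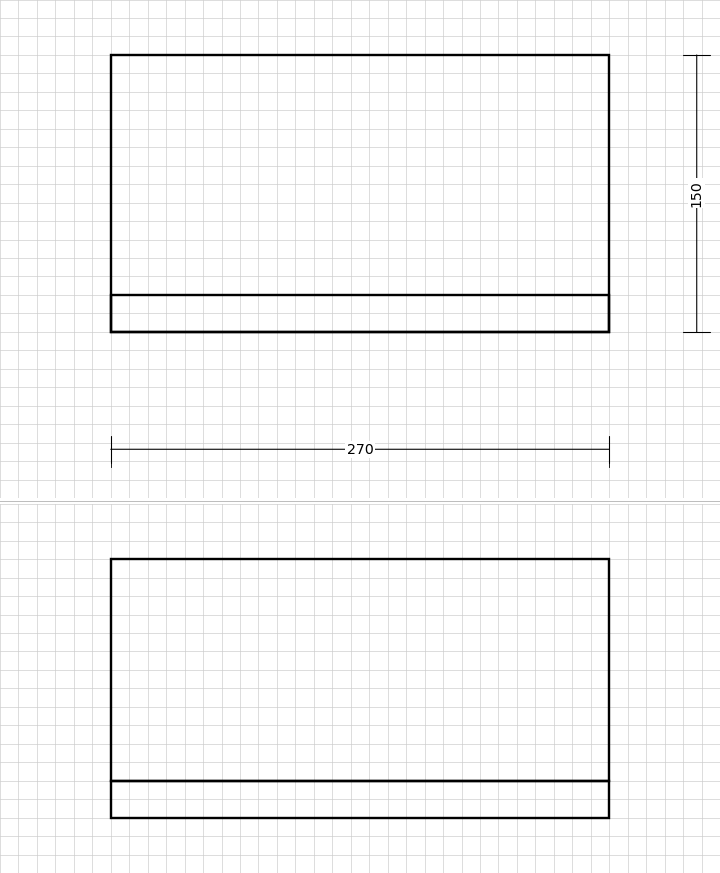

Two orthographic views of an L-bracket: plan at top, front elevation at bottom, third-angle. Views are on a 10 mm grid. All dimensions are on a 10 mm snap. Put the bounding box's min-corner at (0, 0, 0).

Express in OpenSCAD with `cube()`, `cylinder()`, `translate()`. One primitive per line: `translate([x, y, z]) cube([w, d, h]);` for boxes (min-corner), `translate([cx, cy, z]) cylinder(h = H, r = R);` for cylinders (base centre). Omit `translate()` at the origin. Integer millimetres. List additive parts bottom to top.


cube([270, 150, 20]);
translate([0, 0, 20]) cube([270, 20, 120]);


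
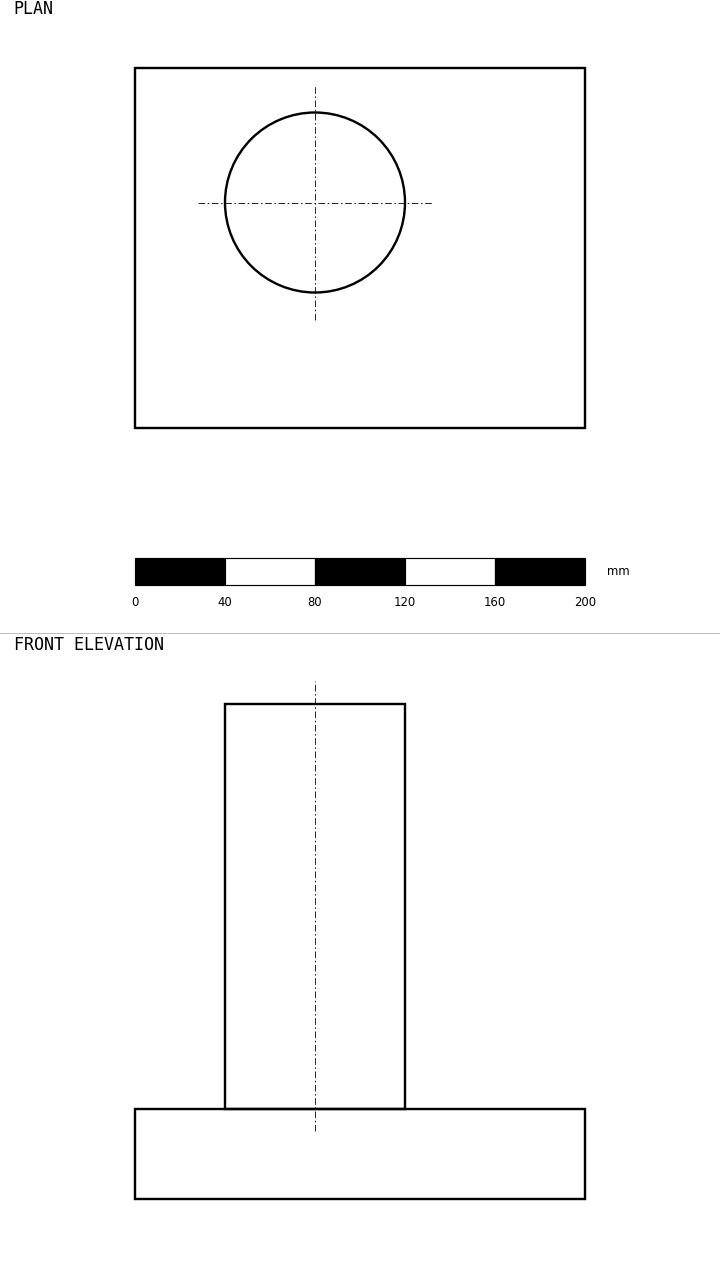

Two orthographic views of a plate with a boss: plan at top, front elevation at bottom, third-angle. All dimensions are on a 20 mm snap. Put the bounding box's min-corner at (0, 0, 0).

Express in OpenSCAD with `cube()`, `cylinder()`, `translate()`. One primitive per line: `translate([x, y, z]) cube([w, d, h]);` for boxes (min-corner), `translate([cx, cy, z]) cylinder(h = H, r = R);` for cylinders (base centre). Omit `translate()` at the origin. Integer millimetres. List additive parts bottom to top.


cube([200, 160, 40]);
translate([80, 100, 40]) cylinder(h = 180, r = 40);
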